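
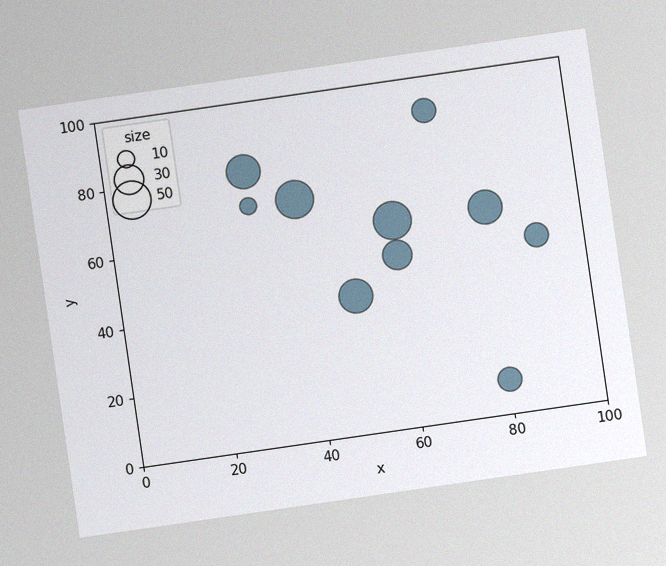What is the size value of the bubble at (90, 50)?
20

The chart is tilted about 8° counter-clockwise, with some photo noise. Matching the bubble at (90, 50) against the size legend gives 20.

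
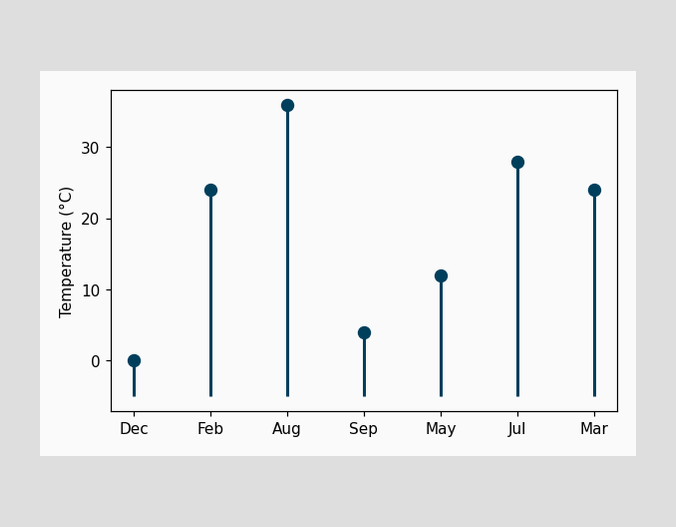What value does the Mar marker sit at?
The Mar marker sits at 24°C.

24°C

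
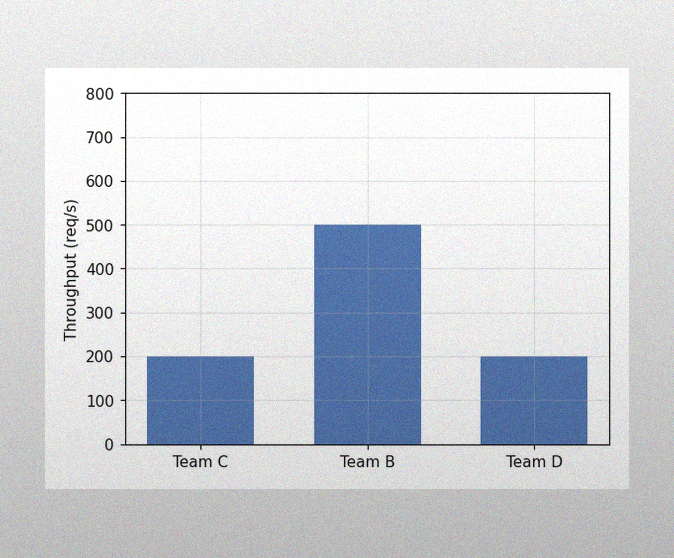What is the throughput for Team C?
The image has some photo noise and uneven lighting. Reading along the chart's y-axis, the Team C bar reaches 200req/s.

200req/s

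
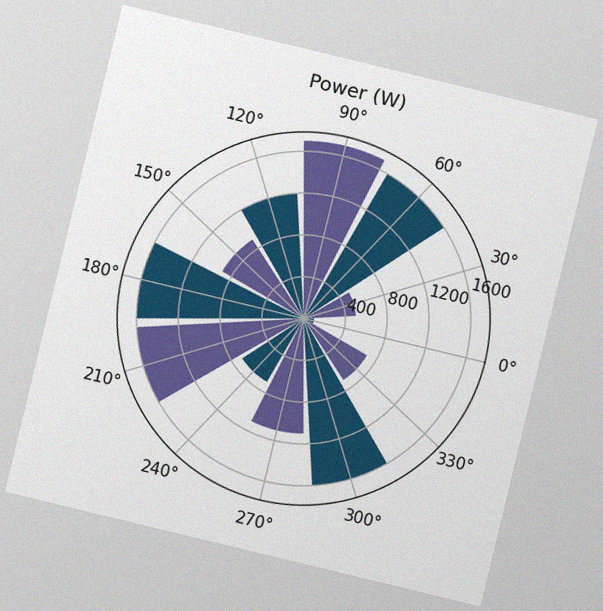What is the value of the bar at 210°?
1600W

The chart is tilted about 14° clockwise, with some photo noise. The bar at 210° reaches 1600W on the radial axis.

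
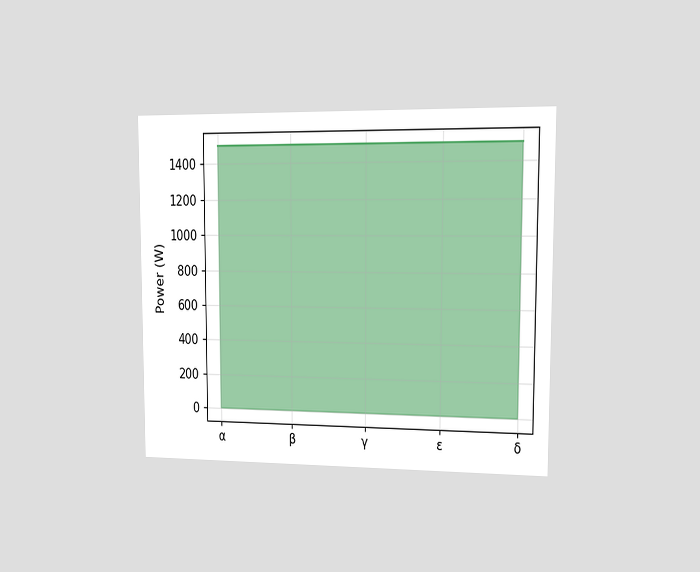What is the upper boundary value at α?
1500W

The chart is viewed slightly from the right. At α the upper boundary is at 1500W.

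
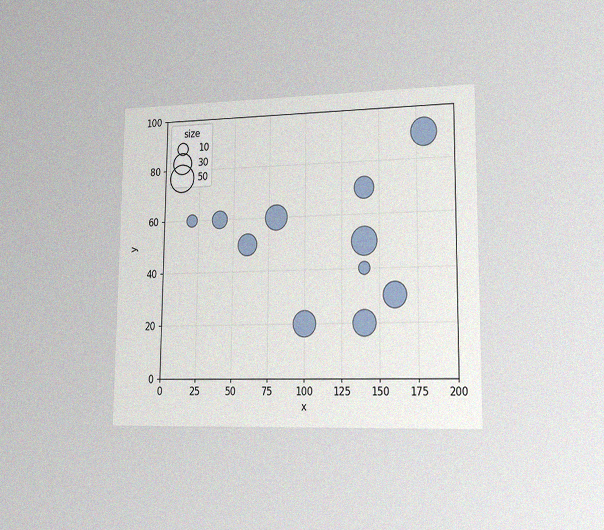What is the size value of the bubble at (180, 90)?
The chart is viewed slightly from the right, with some photo noise. Matching the bubble at (180, 90) against the size legend gives 50.

50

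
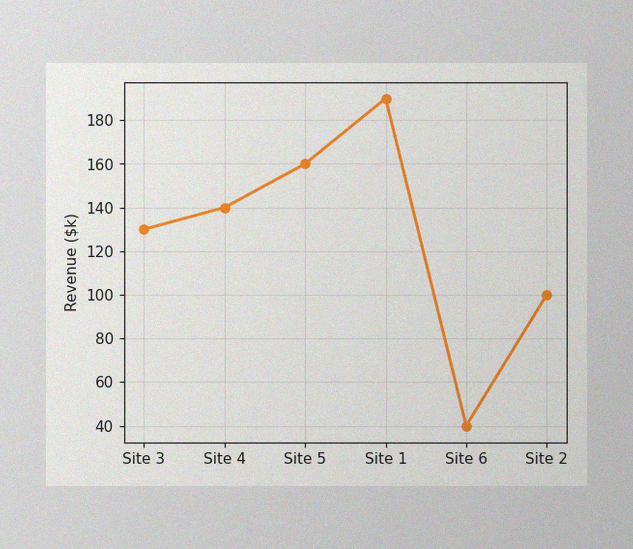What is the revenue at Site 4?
$140k

The image has some photo noise and uneven lighting. At Site 4, the line is at $140k.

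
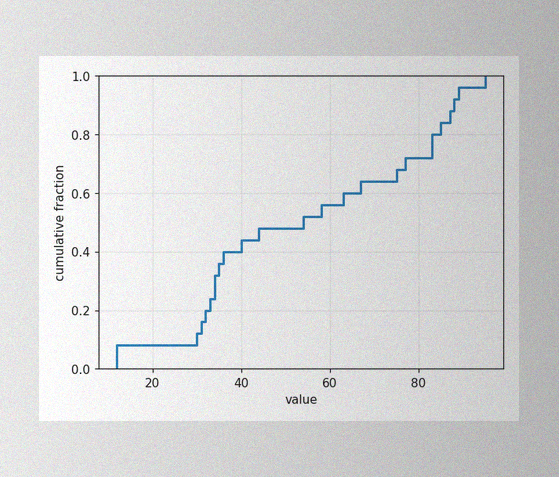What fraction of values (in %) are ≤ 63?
60%

The image has some photo noise and uneven lighting. At x=63 the ECDF step is at 60%.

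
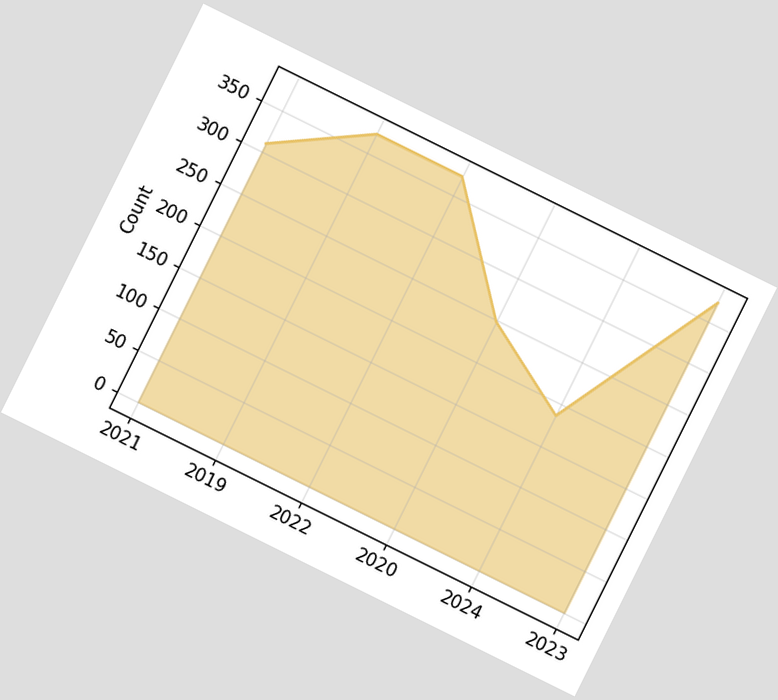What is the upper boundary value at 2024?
186

The chart is tilted about 26° clockwise. At 2024 the upper boundary is at 186.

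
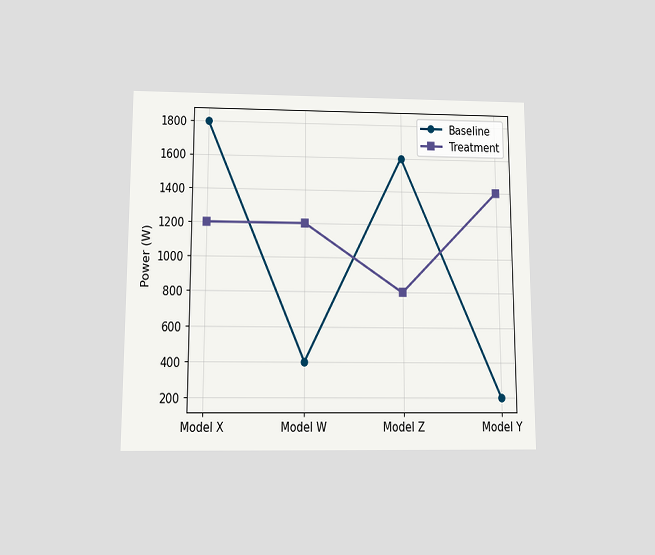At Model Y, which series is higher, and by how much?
The chart is viewed slightly from below. At Model Y, Treatment sits above the other line by 1200W.

Treatment, by 1200W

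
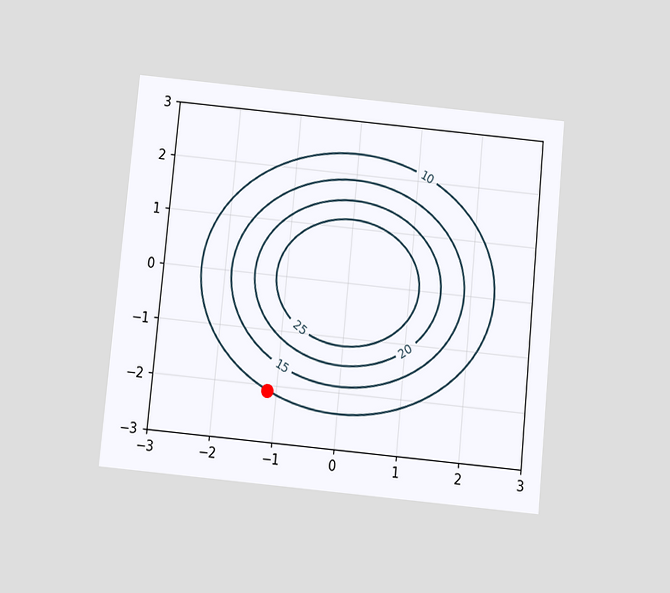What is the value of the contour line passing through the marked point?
10

The chart is tilted about 5° clockwise and viewed slightly from below. The marked point sits on the contour labelled 10.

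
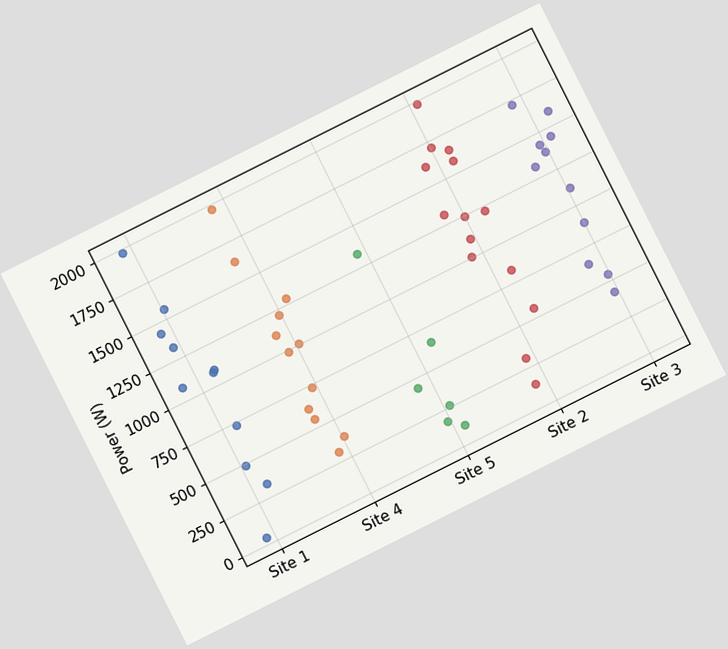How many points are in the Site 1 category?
The chart is tilted about 27° counter-clockwise. Counting the markers in the Site 1 column gives 11.

11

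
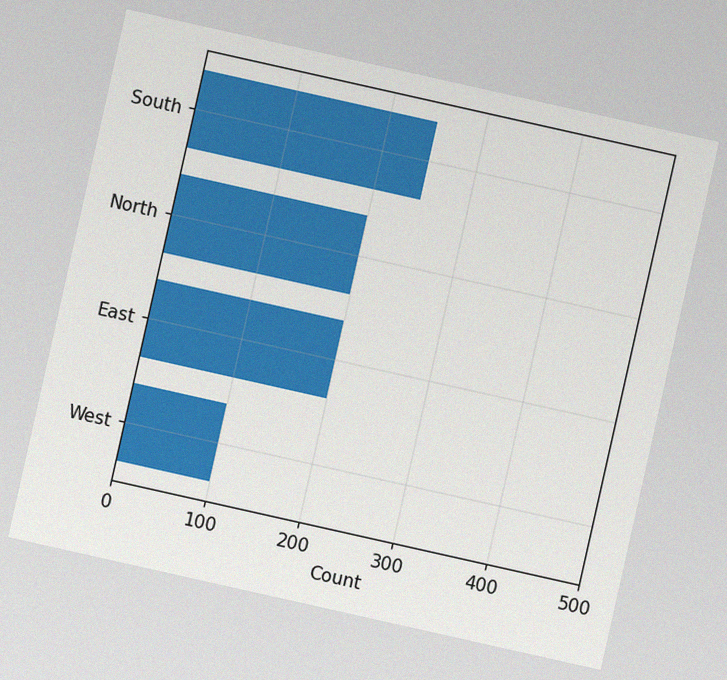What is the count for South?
250

The chart is tilted about 13° clockwise, with some photo noise. Reading along the chart's x-axis, the South bar reaches 250.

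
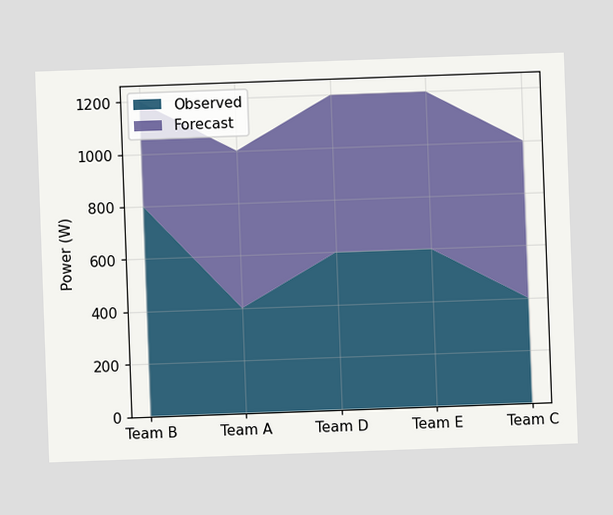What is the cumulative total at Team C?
The chart is tilted about 2° counter-clockwise. The stacked total at Team C reaches 1000W.

1000W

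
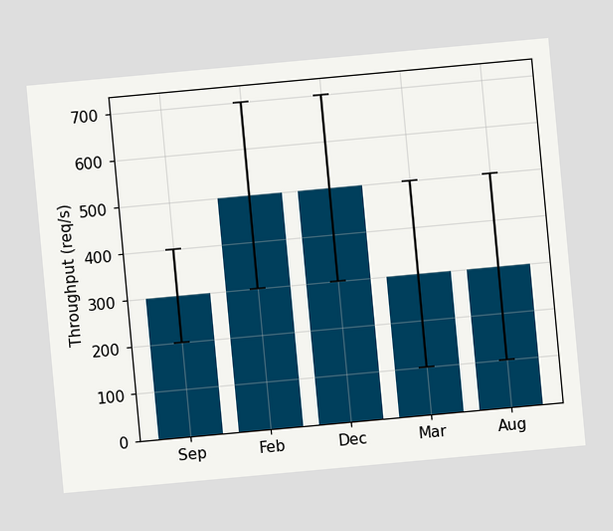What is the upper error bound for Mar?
500req/s

The chart is tilted about 5° counter-clockwise. The Mar bar's upper whisker reaches 500req/s.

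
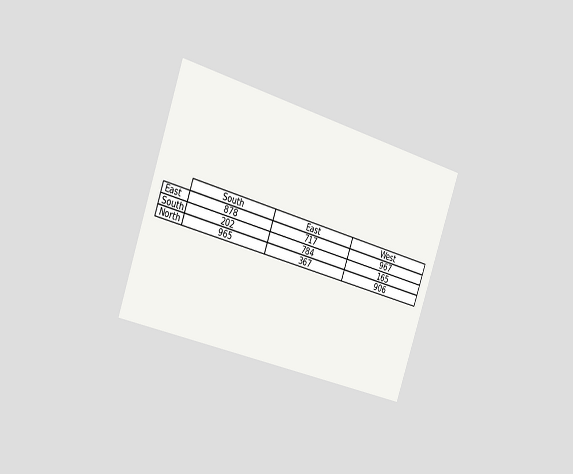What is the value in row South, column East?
784

The chart is tilted about 19° clockwise and viewed slightly from the left. The (South, East) cell reads 784.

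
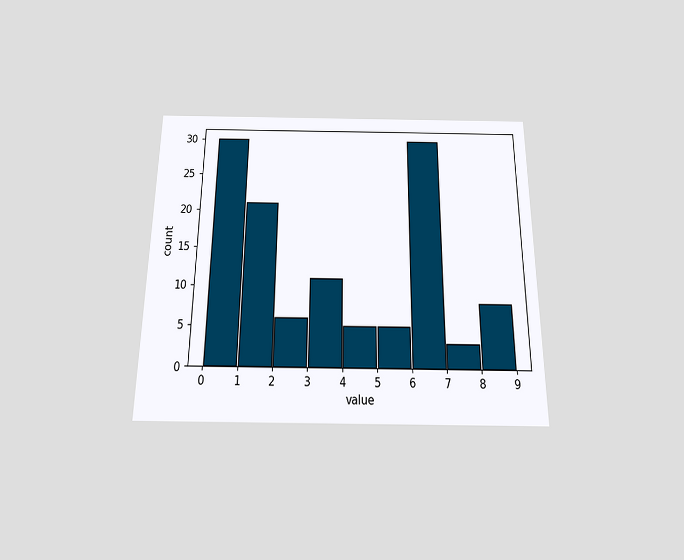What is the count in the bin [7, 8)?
3

The chart is viewed slightly from below. The [7, 8) bin has height 3.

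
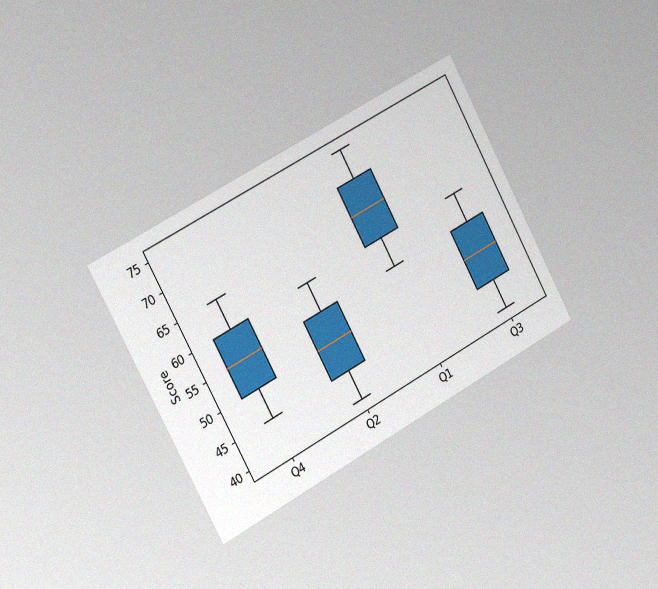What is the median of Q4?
55

The chart is tilted about 28° counter-clockwise and viewed slightly from the left, with some photo noise. The median line in the Q4 box sits at 55.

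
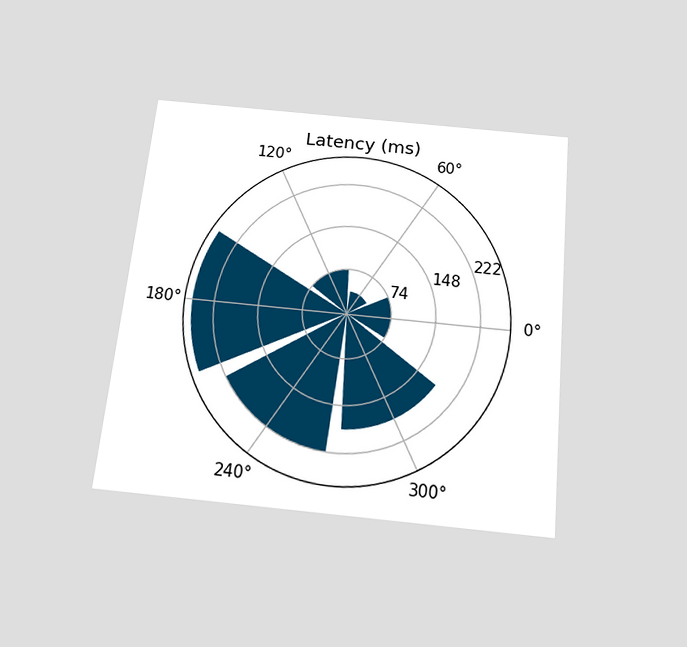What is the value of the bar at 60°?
The chart is tilted about 6° clockwise and viewed slightly from below. The bar at 60° reaches 37ms on the radial axis.

37ms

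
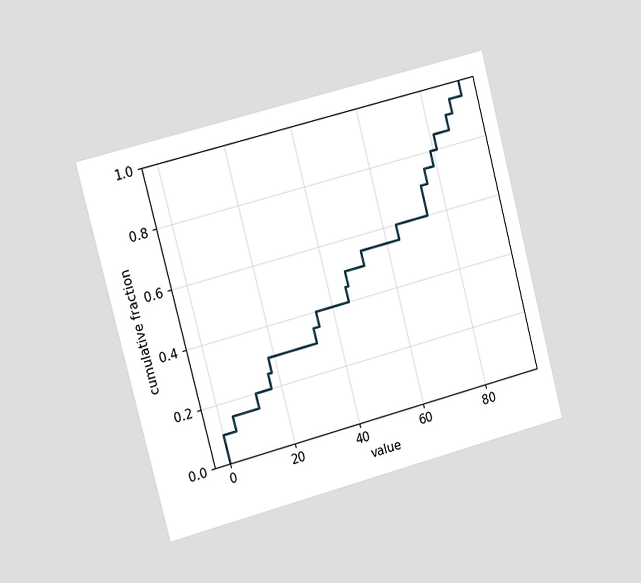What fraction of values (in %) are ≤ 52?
55%

The chart is tilted about 15° counter-clockwise and viewed slightly from the left. At x=52 the ECDF step is at 55%.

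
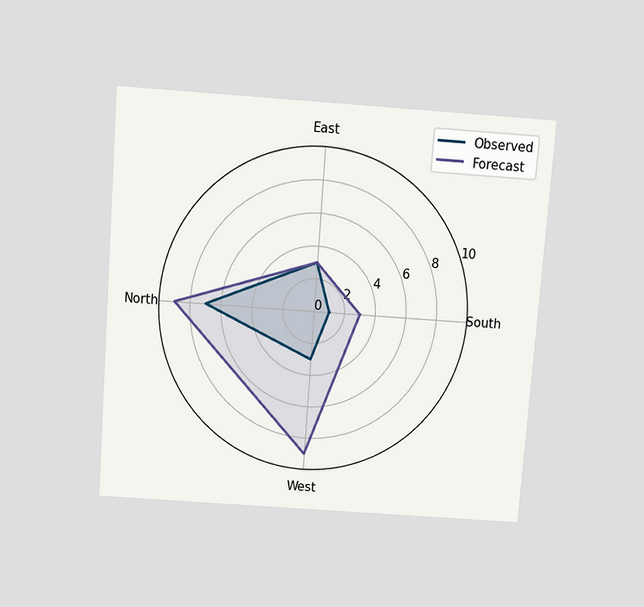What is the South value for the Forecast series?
The chart is tilted about 4° clockwise and viewed slightly from above. On the South axis, Forecast reaches 3.

3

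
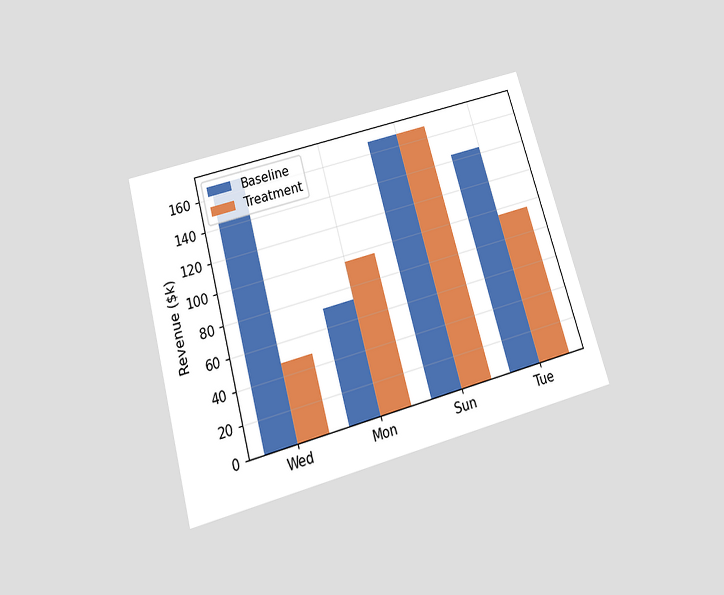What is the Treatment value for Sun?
$168k

The chart is tilted about 16° counter-clockwise and viewed slightly from below. The Treatment bar at Sun reaches $168k on the y-axis.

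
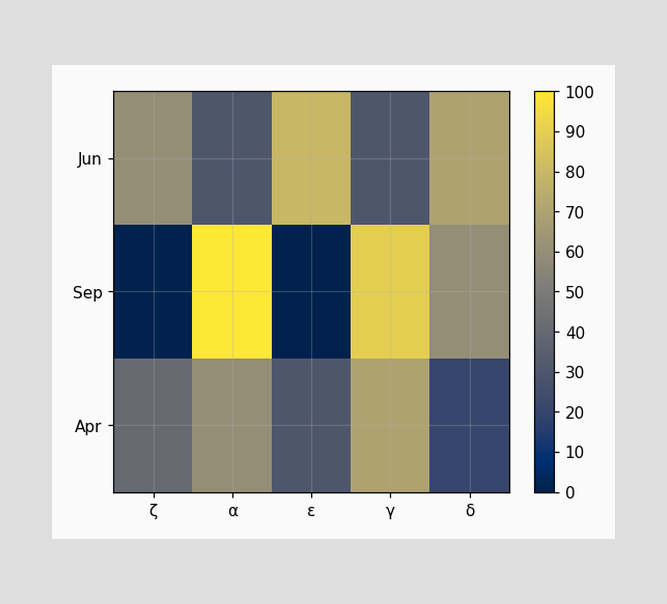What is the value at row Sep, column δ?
60

Matching cell (Sep, δ) against the colorbar gives 60.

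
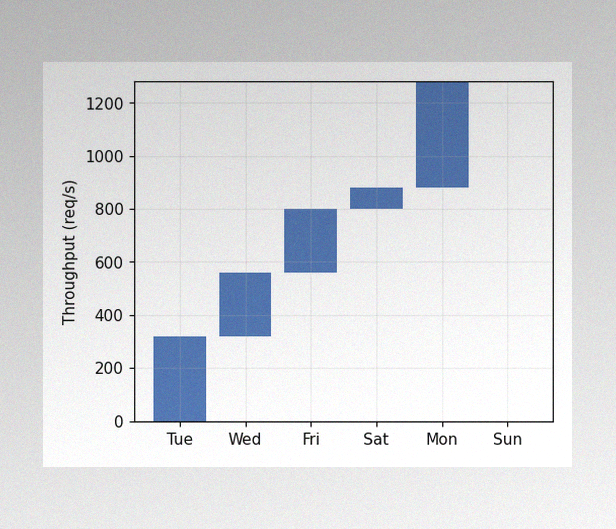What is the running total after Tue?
320req/s

The image has some photo noise and uneven lighting. After Tue the running total reaches 320req/s.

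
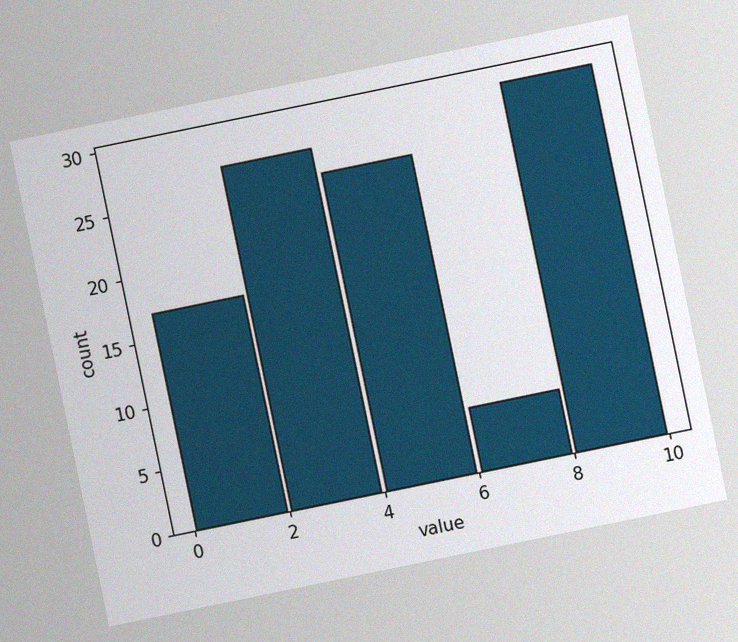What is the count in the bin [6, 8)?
5

The chart is tilted about 12° counter-clockwise, with some photo noise. The [6, 8) bin has height 5.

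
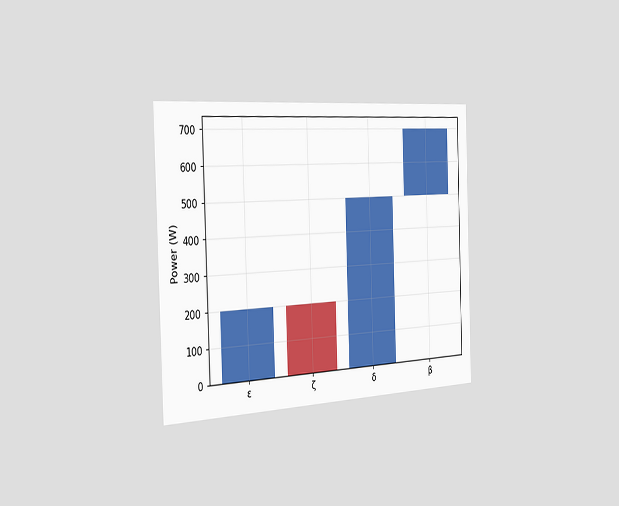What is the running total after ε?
200W

The chart is viewed slightly from the left. After ε the running total reaches 200W.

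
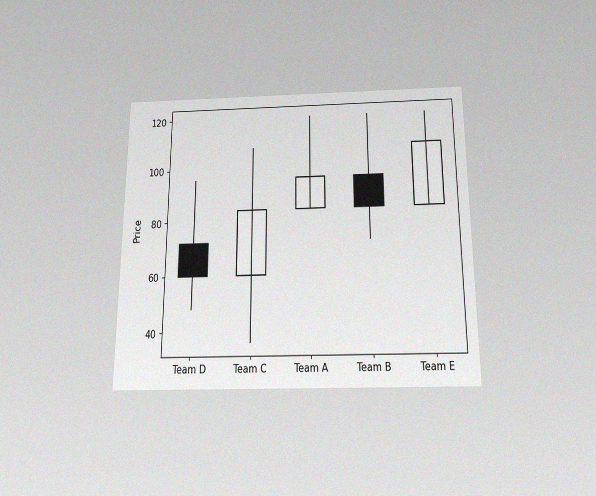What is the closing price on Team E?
108

The chart is viewed slightly from below, with some photo noise. The Team E candle closes at 108.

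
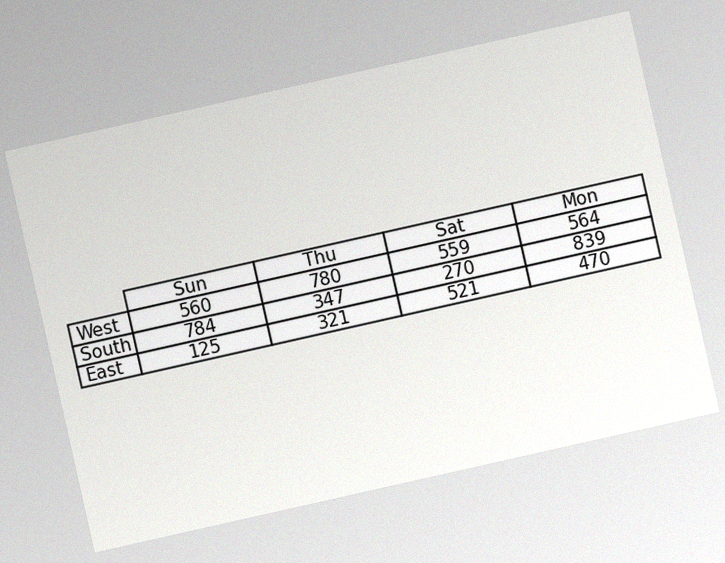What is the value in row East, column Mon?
The chart is tilted about 13° counter-clockwise, with some photo noise. The (East, Mon) cell reads 470.

470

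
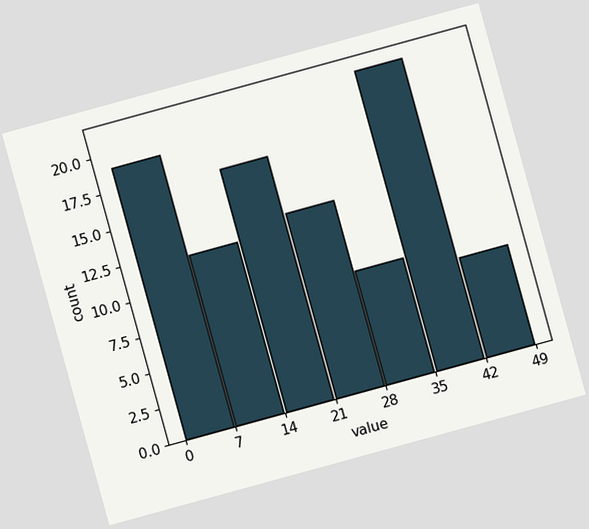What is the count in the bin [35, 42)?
21

The chart is tilted about 15° counter-clockwise. The [35, 42) bin has height 21.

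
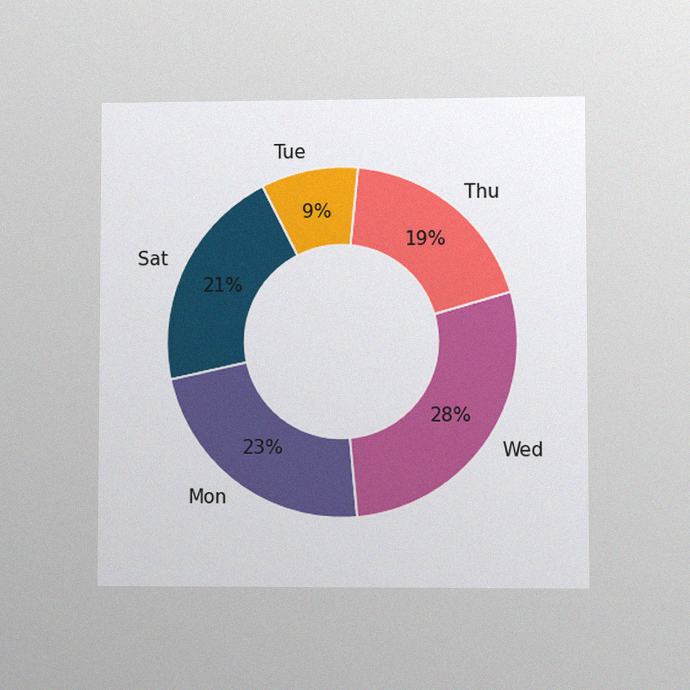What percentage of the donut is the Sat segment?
The chart is viewed at a slight angle, with some photo noise. The Sat segment takes up 21% of the ring.

21%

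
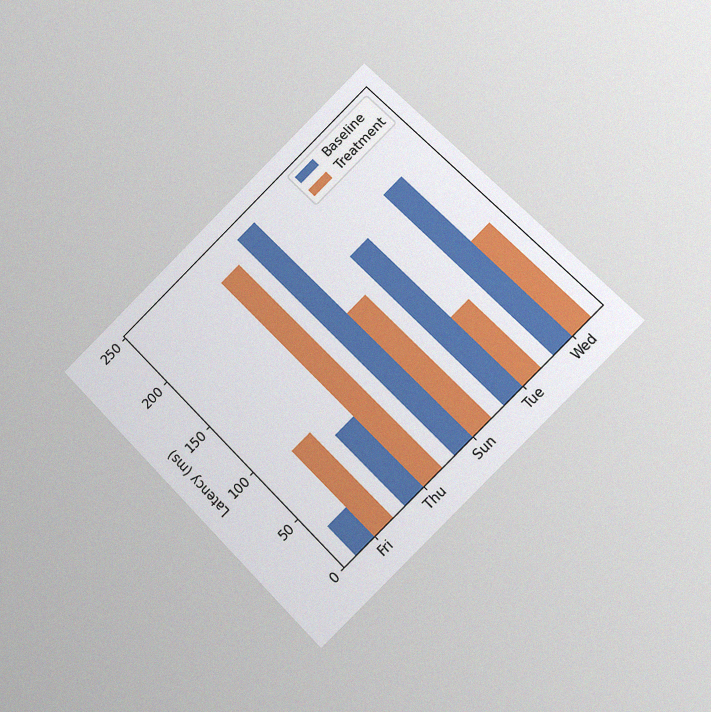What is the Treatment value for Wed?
The chart is tilted about 44° counter-clockwise and viewed slightly from the right, with some photo noise. The Treatment bar at Wed reaches 105ms on the y-axis.

105ms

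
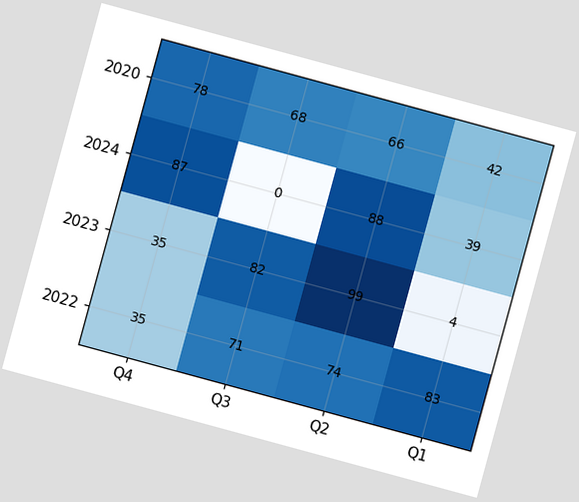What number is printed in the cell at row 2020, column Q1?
42

The chart is tilted about 15° clockwise. The (2020, Q1) cell reads 42.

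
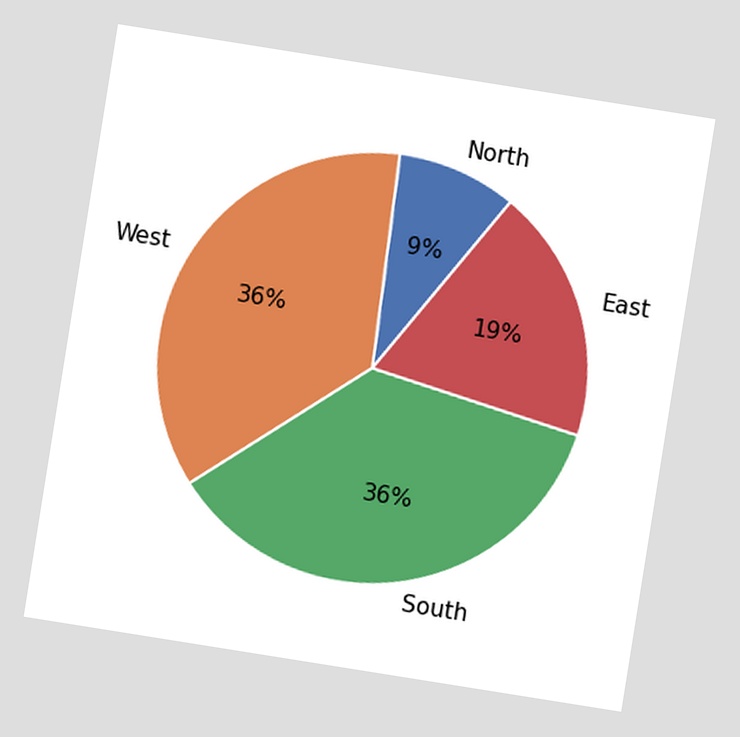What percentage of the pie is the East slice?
19%

The chart is tilted about 9° clockwise. The East slice takes up 19% of the pie.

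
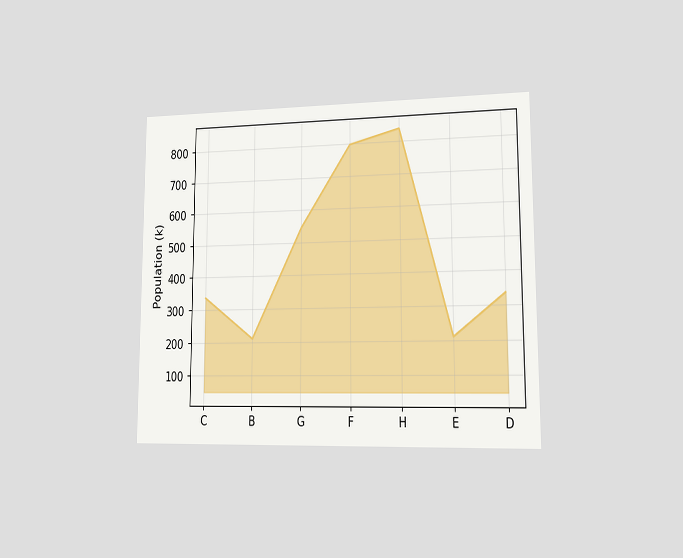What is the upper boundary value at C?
The chart is viewed slightly from the right. At C the upper boundary is at 336k.

336k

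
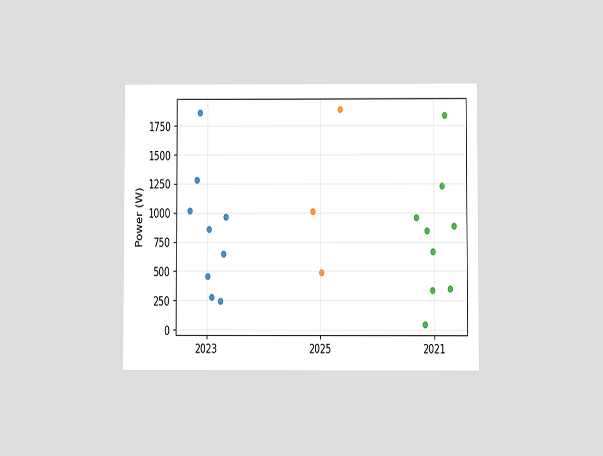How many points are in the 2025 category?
The chart is viewed at a slight angle. Counting the markers in the 2025 column gives 3.

3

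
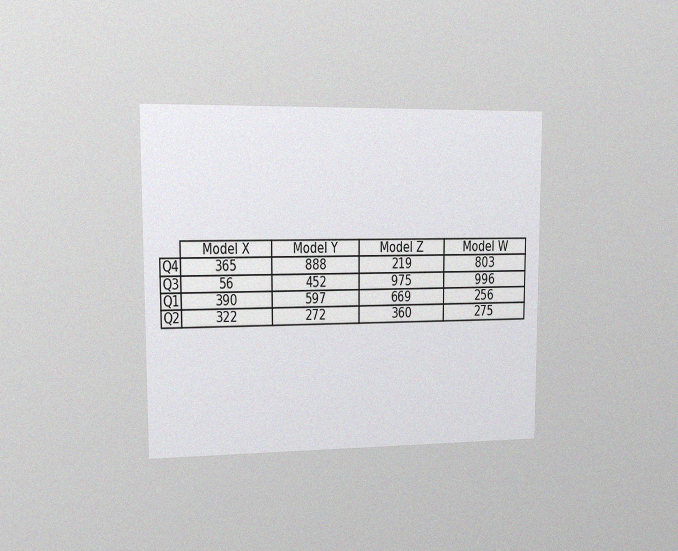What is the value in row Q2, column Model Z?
The chart is viewed slightly from the left, with some photo noise. The (Q2, Model Z) cell reads 360.

360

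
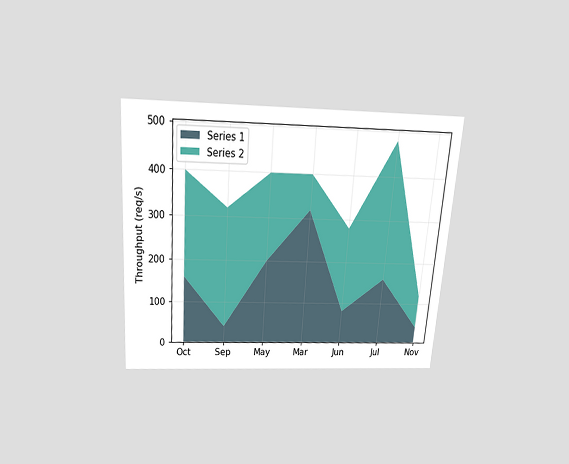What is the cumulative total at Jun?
The chart is tilted about 4° clockwise and viewed slightly from above. The stacked total at Jun reaches 280req/s.

280req/s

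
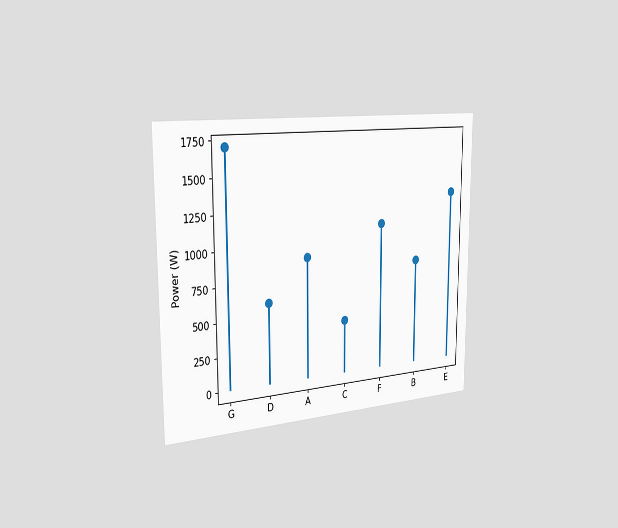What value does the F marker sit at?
1100W

The chart is viewed slightly from the left. The F marker sits at 1100W.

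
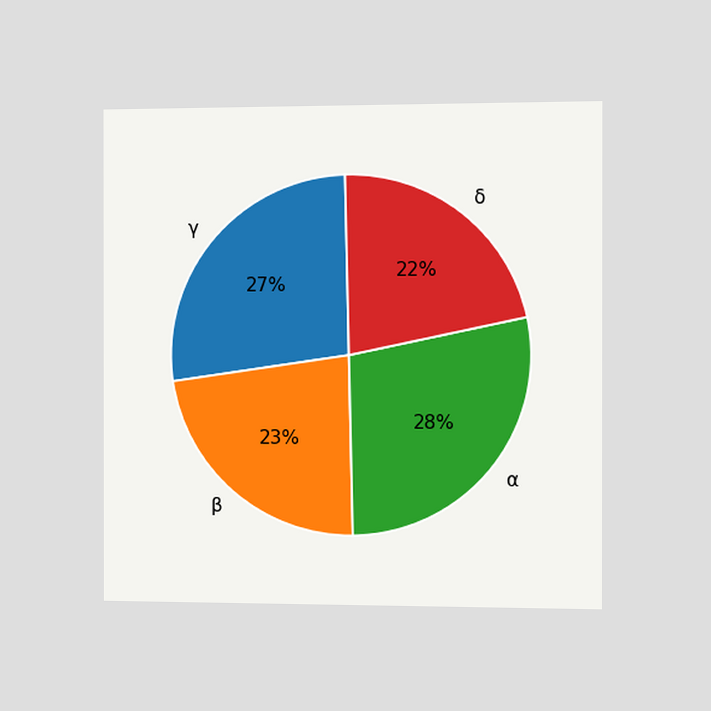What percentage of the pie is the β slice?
23%

The chart is viewed slightly from the right. The β slice takes up 23% of the pie.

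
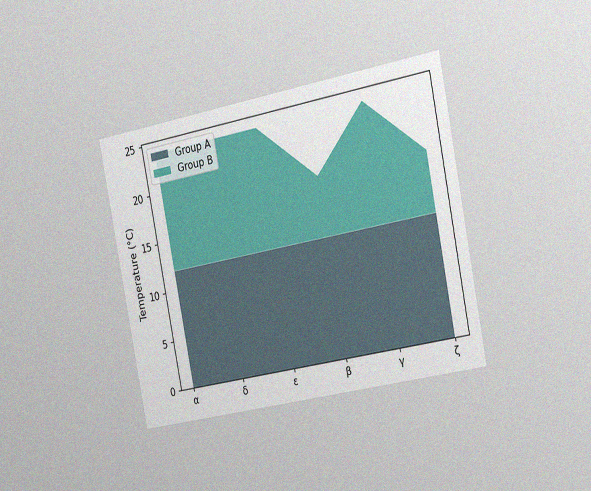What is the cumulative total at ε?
24°C

The chart is tilted about 11° counter-clockwise and viewed slightly from the right, with some photo noise. The stacked total at ε reaches 24°C.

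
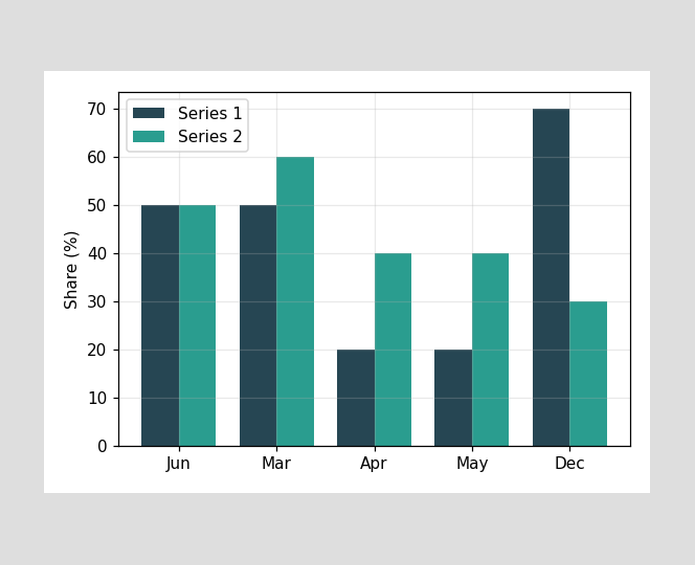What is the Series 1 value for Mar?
50%

The Series 1 bar at Mar reaches 50% on the y-axis.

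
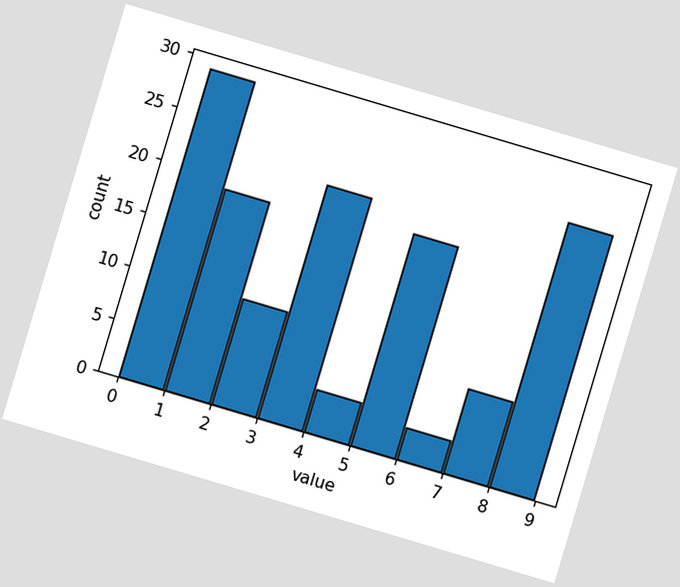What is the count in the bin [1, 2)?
The chart is tilted about 17° clockwise. The [1, 2) bin has height 19.

19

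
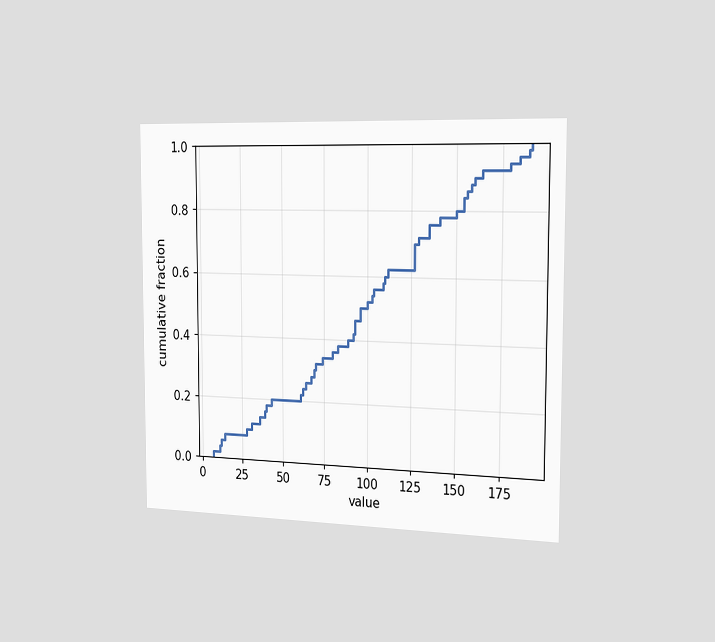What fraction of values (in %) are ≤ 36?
The chart is viewed slightly from the right. At x=36 the ECDF step is at 14%.

14%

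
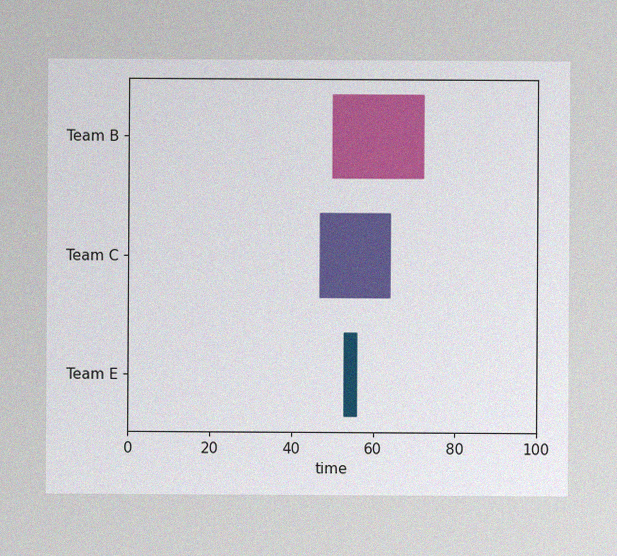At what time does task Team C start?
The image has some photo noise and uneven lighting. The Team C bar begins at t=47.

47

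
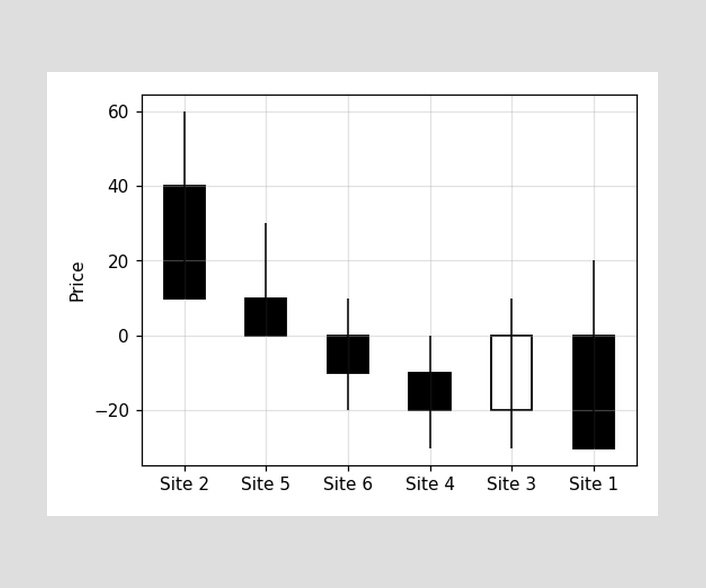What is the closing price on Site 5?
The Site 5 candle closes at 0.

0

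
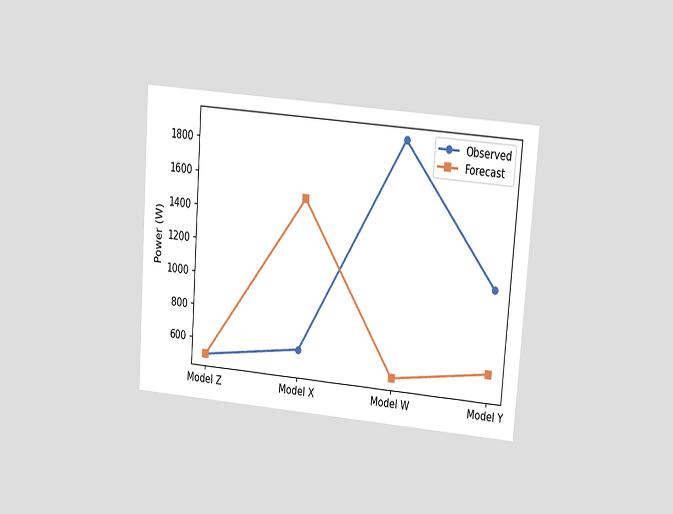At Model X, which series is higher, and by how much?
Forecast, by 900W

The chart is tilted about 4° clockwise and viewed at a slight angle. At Model X, Forecast sits above the other line by 900W.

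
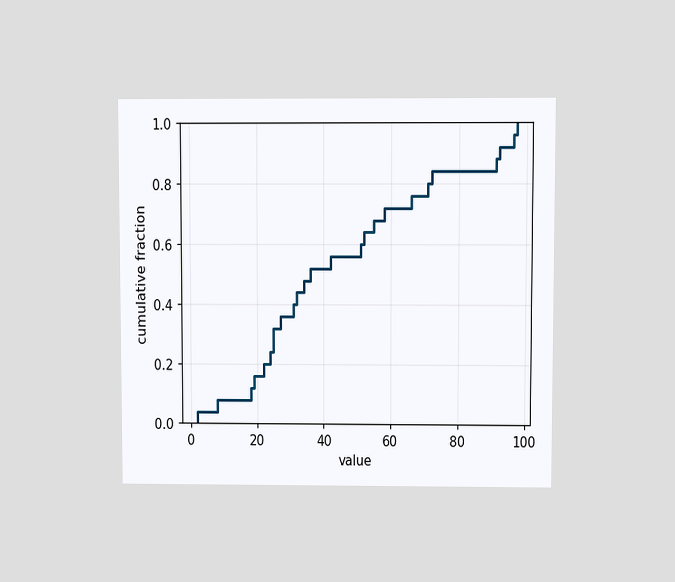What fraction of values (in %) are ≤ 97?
The chart is viewed at a slight angle. At x=97 the ECDF step is at 100%.

100%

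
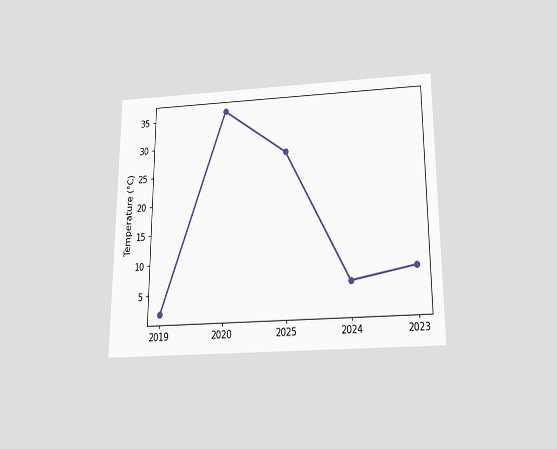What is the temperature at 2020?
The chart is viewed slightly from below. At 2020, the line is at 36°C.

36°C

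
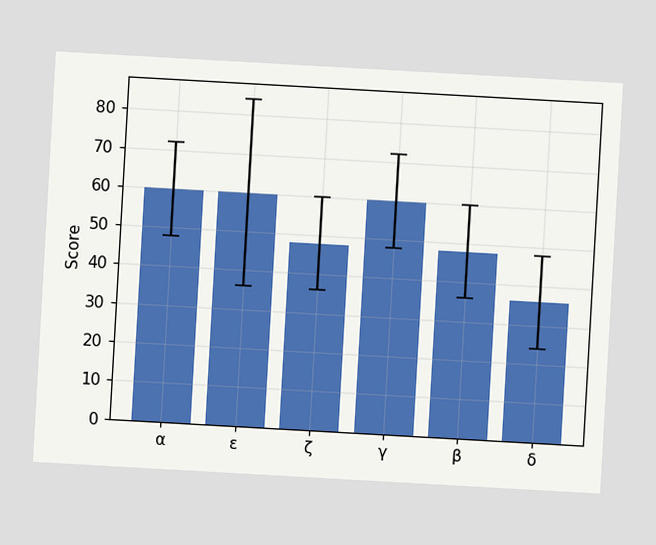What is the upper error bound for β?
The chart is tilted about 3° clockwise. The β bar's upper whisker reaches 60.

60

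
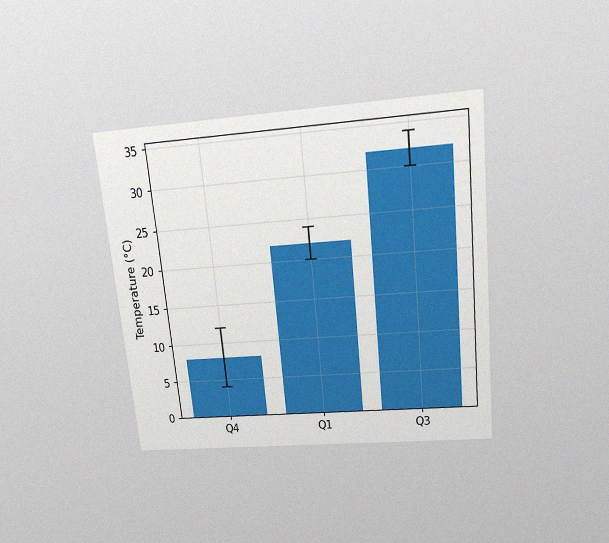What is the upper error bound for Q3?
The chart is tilted about 6° counter-clockwise and viewed slightly from above, with some photo noise. The Q3 bar's upper whisker reaches 34°C.

34°C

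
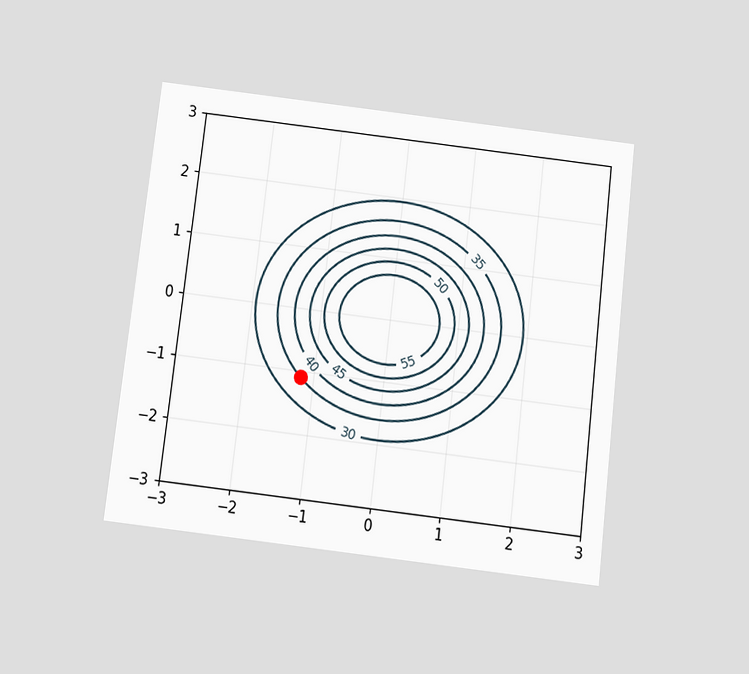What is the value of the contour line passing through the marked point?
The chart is tilted about 7° clockwise and viewed slightly from below. The marked point sits on the contour labelled 35.

35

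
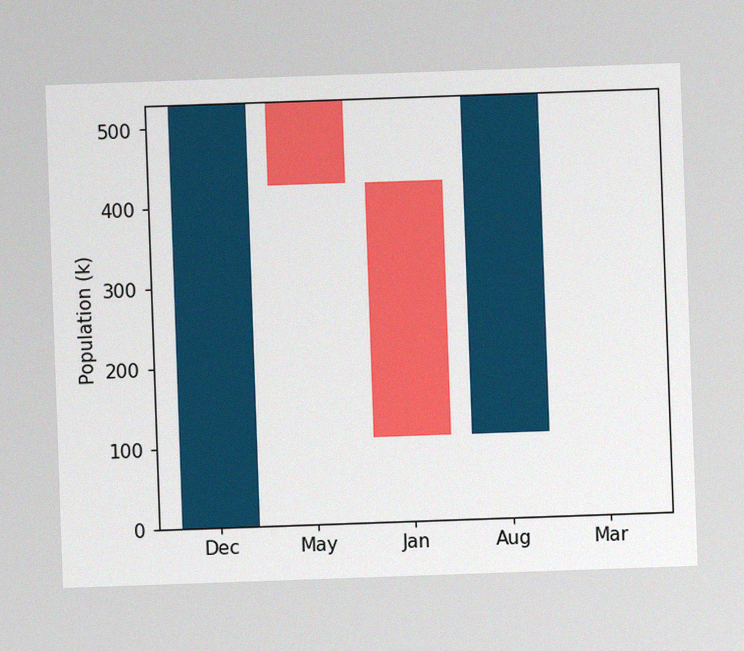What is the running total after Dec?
530k

The chart is tilted about 2° counter-clockwise, with some photo noise. After Dec the running total reaches 530k.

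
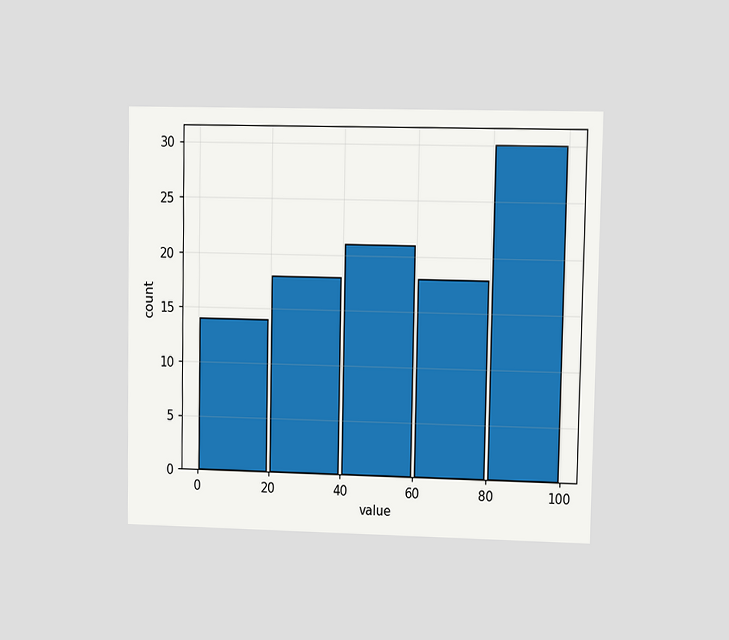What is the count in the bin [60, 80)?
18

The chart is viewed at a slight angle. The [60, 80) bin has height 18.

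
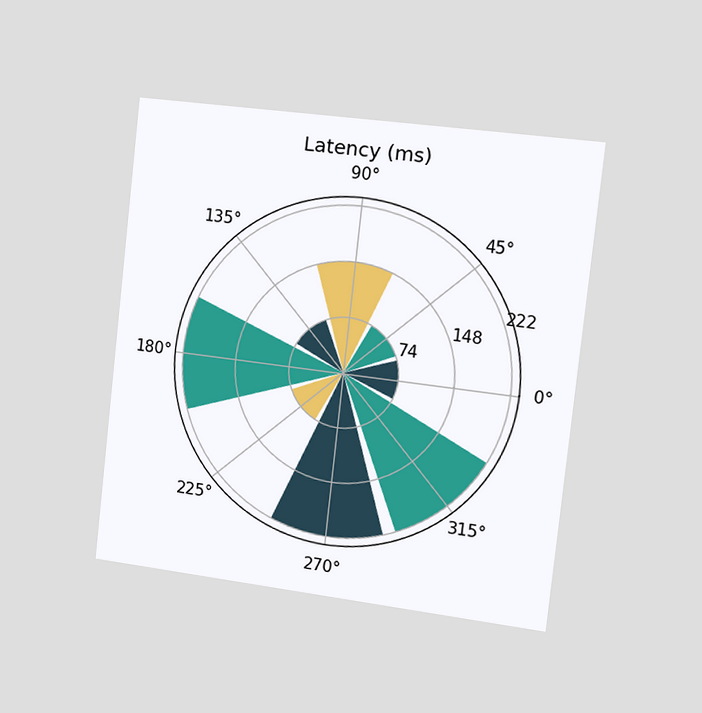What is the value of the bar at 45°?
74ms

The chart is tilted about 6° clockwise and viewed slightly from the right. The bar at 45° reaches 74ms on the radial axis.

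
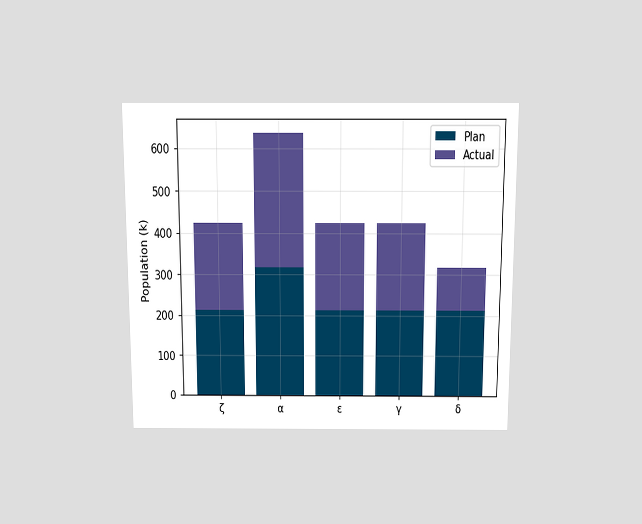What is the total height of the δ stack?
318k

The chart is viewed slightly from above. The δ stack's top reaches 318k on the y-axis.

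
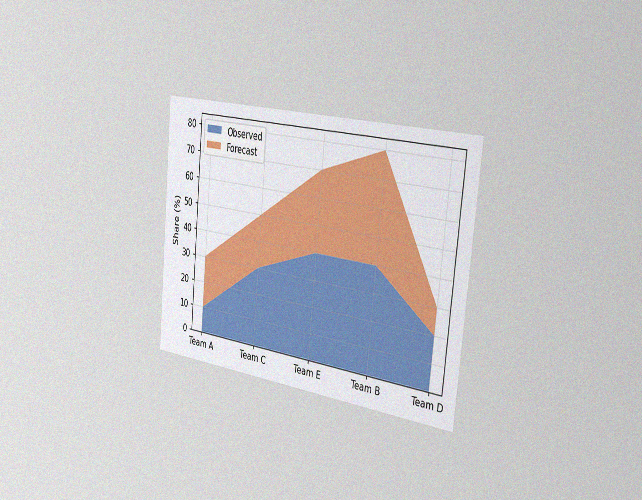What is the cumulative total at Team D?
The chart is tilted about 6° clockwise and viewed slightly from the right, with some photo noise. The stacked total at Team D reaches 30%.

30%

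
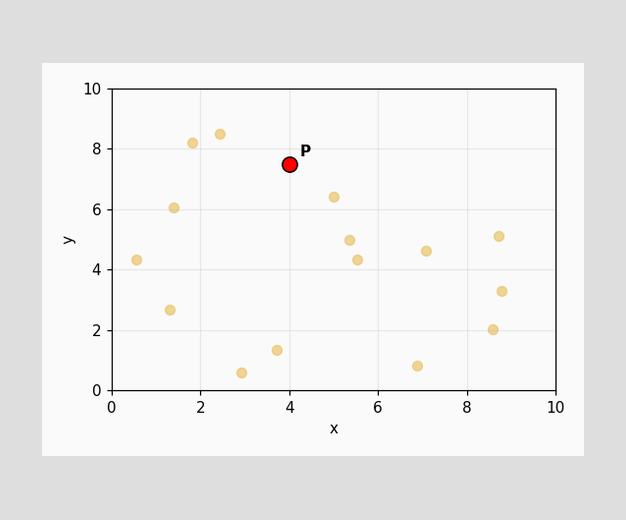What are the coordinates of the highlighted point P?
Following the gridlines from P to each axis, P sits at (4, 7.5).

(4, 7.5)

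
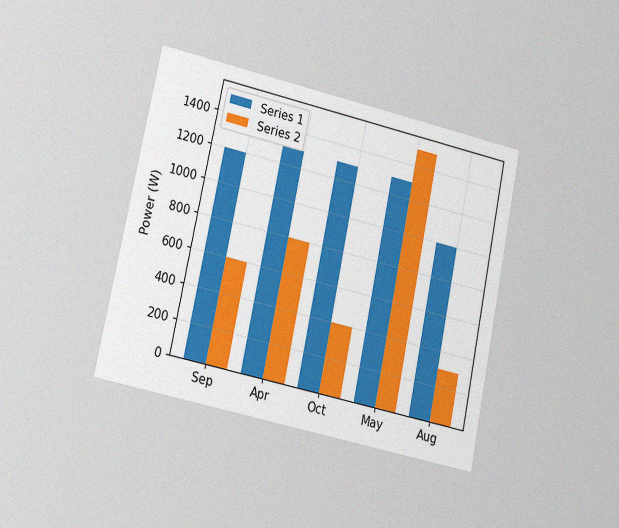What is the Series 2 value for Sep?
The chart is tilted about 12° clockwise and viewed at a slight angle, with some photo noise. The Series 2 bar at Sep reaches 600W on the y-axis.

600W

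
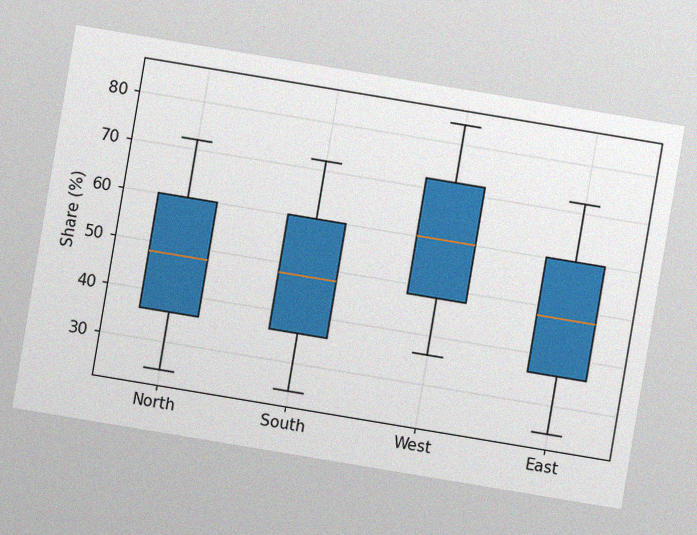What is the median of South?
48%

The chart is tilted about 9° clockwise, with some photo noise. The median line in the South box sits at 48%.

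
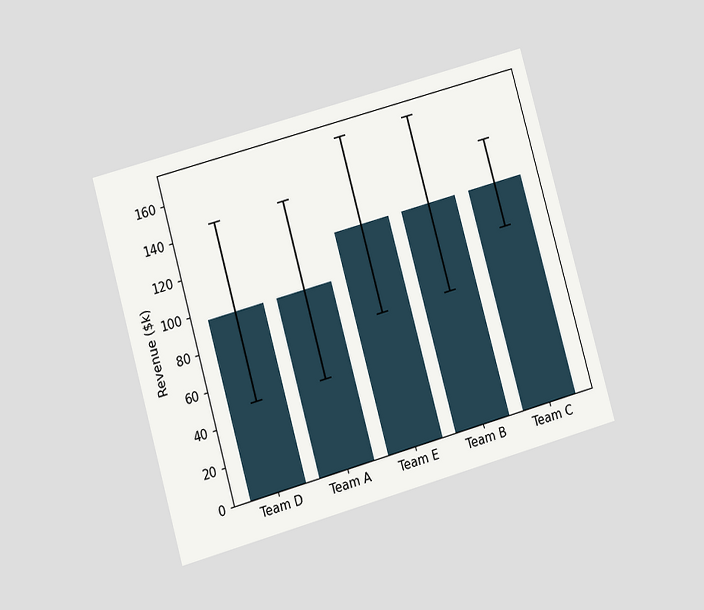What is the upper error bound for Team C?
The chart is tilted about 16° counter-clockwise and viewed at a slight angle. The Team C bar's upper whisker reaches $144k.

$144k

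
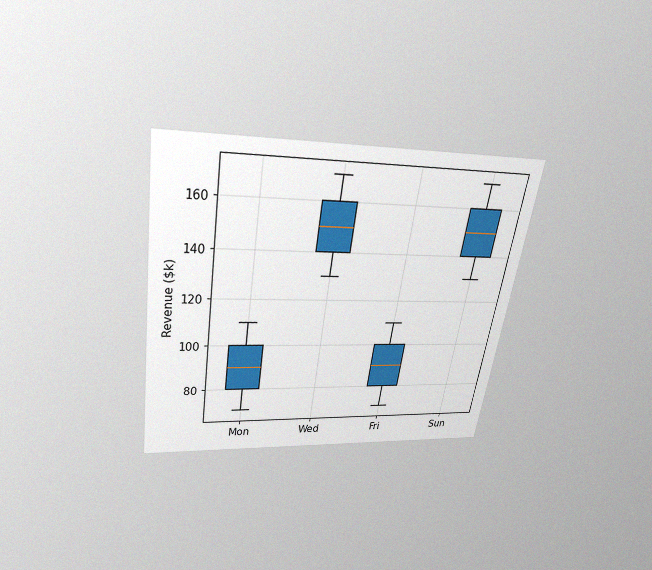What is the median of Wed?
$150k

The chart is tilted about 9° clockwise and viewed slightly from above, with some photo noise. The median line in the Wed box sits at $150k.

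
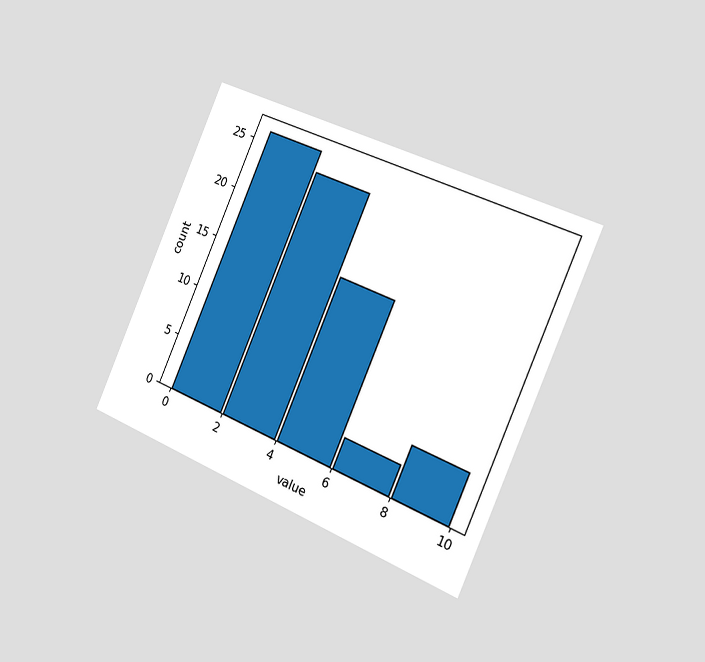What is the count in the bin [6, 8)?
3

The chart is tilted about 23° clockwise and viewed slightly from the right. The [6, 8) bin has height 3.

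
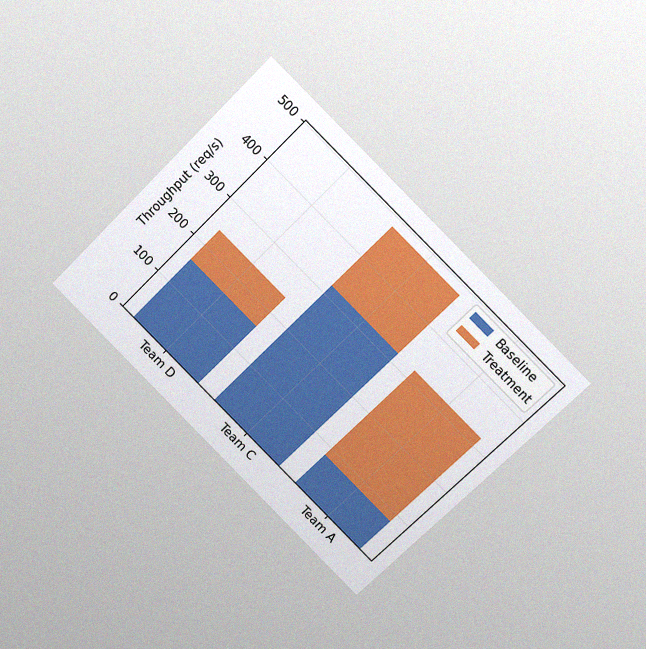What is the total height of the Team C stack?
480req/s

The chart is tilted about 45° clockwise and viewed at a slight angle, with some photo noise. The Team C stack's top reaches 480req/s on the y-axis.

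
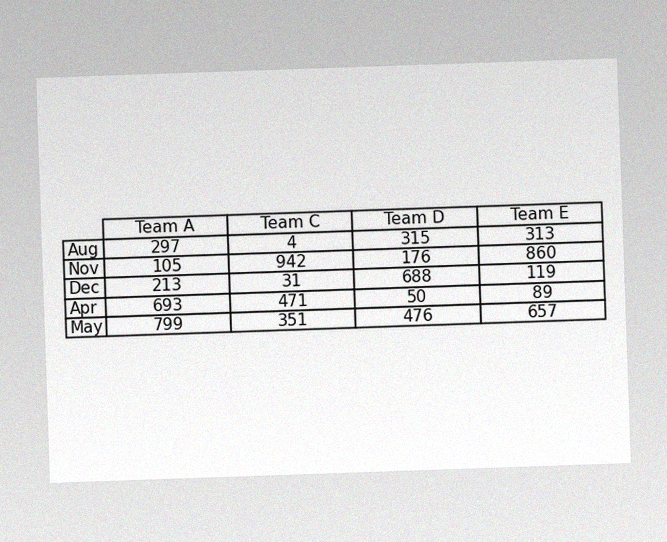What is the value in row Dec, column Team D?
The image has some photo noise and uneven lighting. The (Dec, Team D) cell reads 688.

688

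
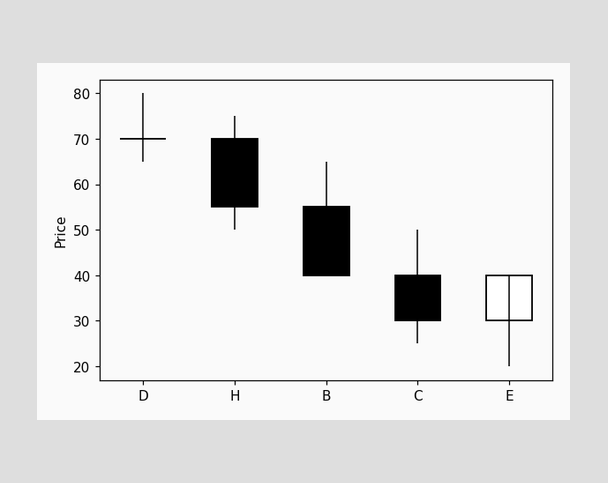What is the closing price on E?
The E candle closes at 40.

40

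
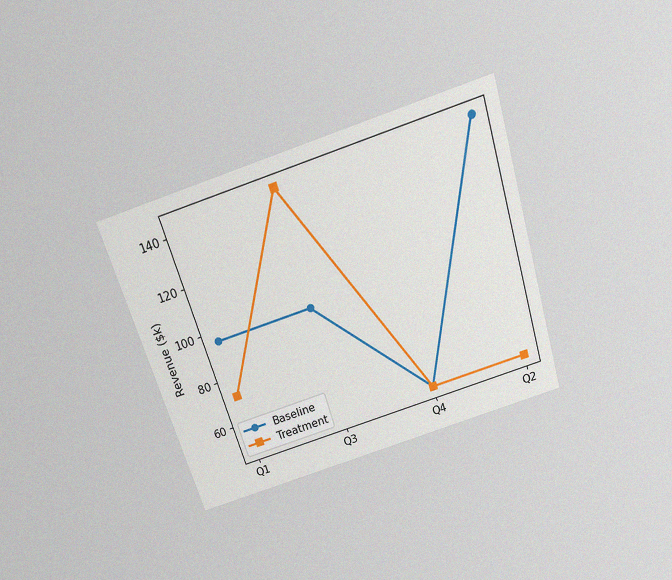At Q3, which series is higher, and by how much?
The chart is tilted about 18° counter-clockwise and viewed slightly from above, with some photo noise. At Q3, Treatment sits above the other line by $48k.

Treatment, by $48k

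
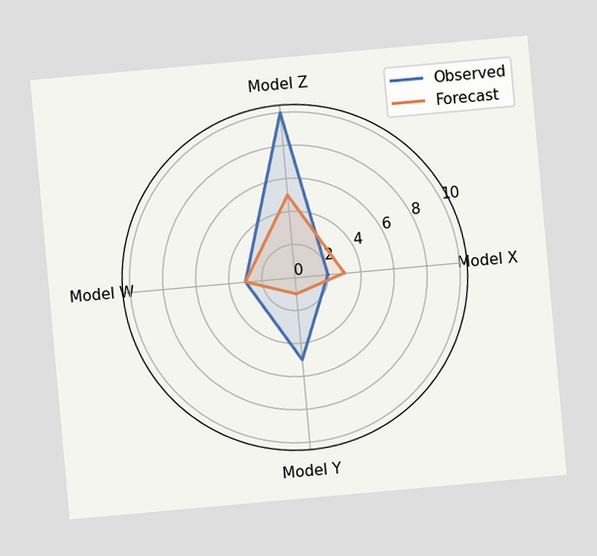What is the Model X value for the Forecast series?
3

The chart is tilted about 5° counter-clockwise. On the Model X axis, Forecast reaches 3.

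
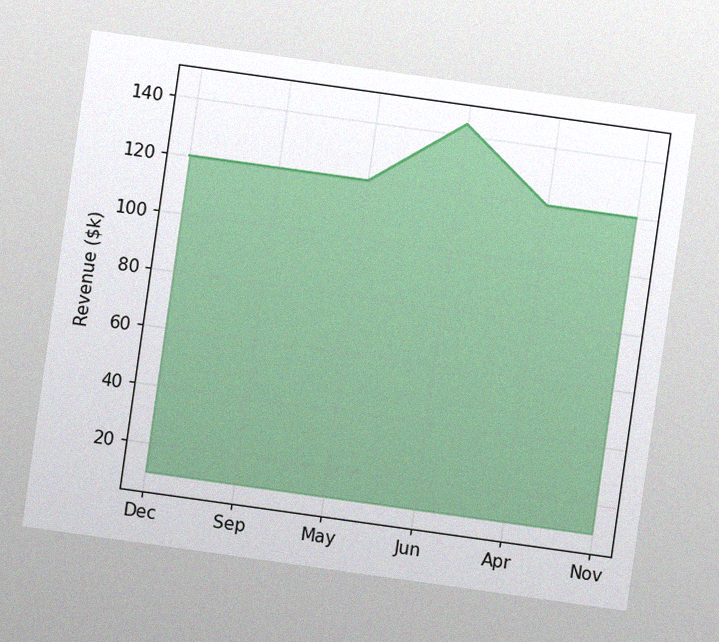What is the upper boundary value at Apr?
$120k

The chart is tilted about 8° clockwise, with some photo noise. At Apr the upper boundary is at $120k.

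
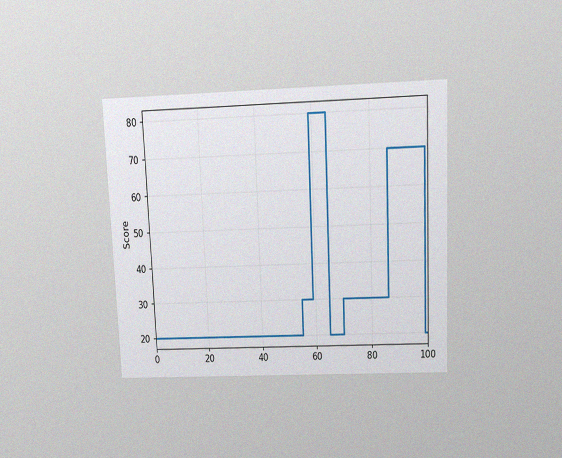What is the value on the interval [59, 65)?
The chart is tilted about 3° counter-clockwise and viewed slightly from above, with some photo noise. On [59, 65) the step sits at 80.

80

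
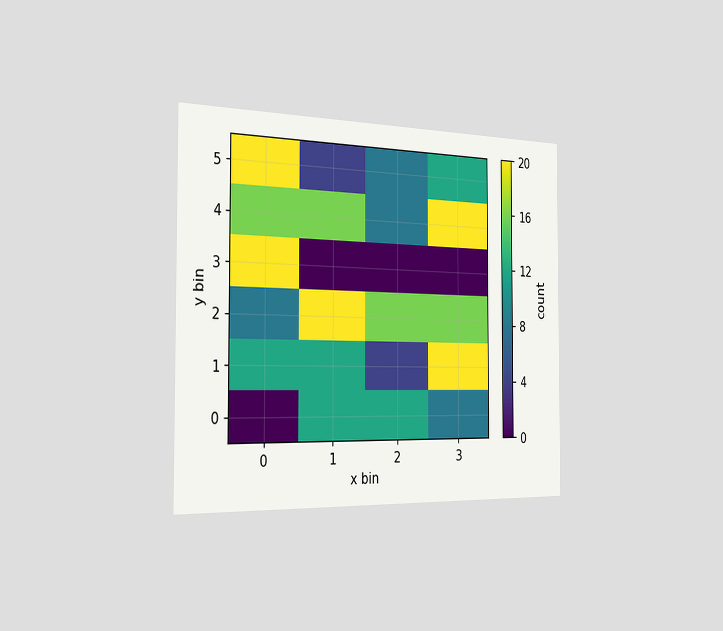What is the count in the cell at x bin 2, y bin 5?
The chart is viewed slightly from the left. Matching the cell (2, 5) against the colorbar gives 8.

8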